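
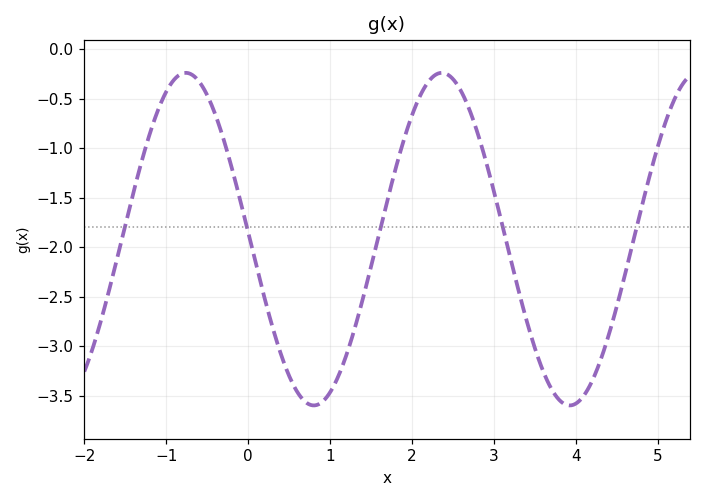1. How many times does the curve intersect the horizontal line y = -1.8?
5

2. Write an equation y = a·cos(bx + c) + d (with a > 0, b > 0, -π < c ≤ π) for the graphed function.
y = 1.68cos(2.01x + 1.53) - 1.92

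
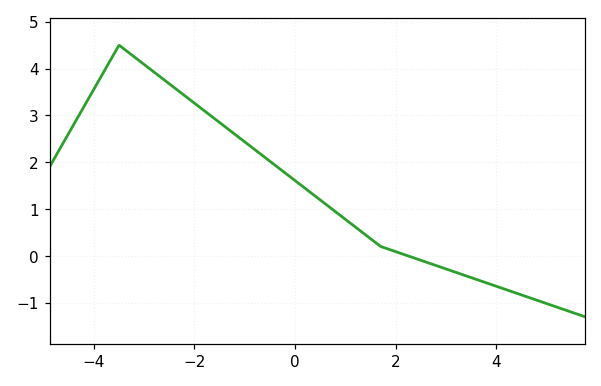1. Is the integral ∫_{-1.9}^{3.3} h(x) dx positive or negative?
positive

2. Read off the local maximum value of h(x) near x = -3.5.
4.5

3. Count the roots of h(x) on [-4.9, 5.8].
1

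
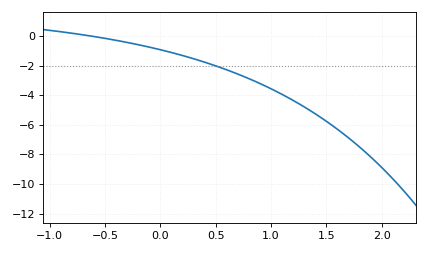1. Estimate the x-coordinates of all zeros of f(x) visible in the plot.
-0.632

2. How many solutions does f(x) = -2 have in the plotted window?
1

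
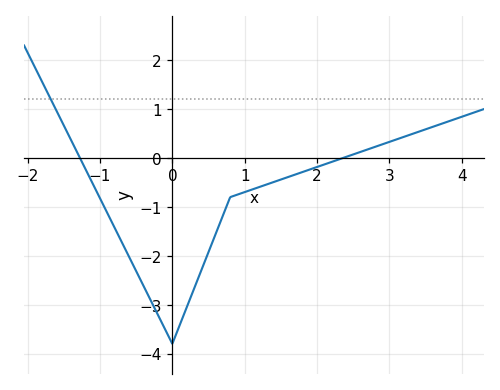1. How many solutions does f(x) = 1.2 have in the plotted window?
1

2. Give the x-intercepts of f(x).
-1.28, 2.36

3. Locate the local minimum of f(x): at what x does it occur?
0.001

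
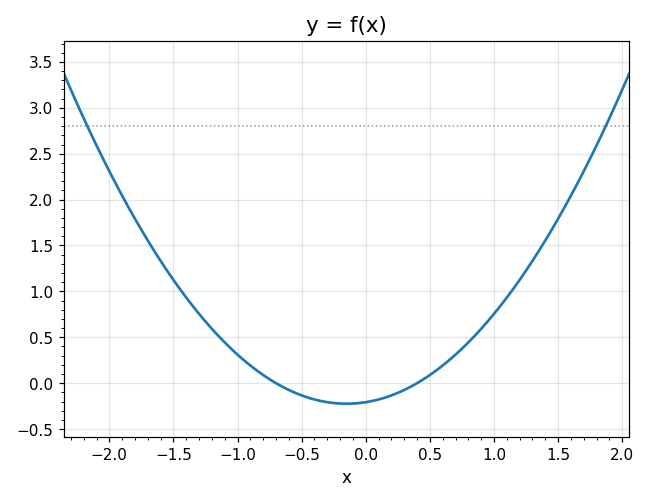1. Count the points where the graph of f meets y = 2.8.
2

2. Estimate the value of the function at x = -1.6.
1.35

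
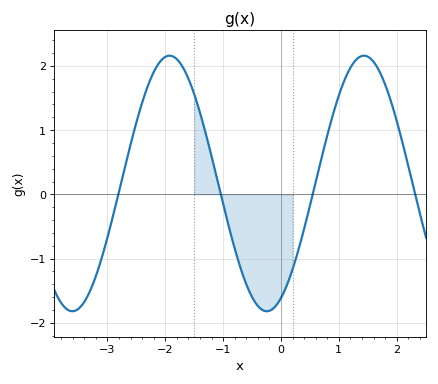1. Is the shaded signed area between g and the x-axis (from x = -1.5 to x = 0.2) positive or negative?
negative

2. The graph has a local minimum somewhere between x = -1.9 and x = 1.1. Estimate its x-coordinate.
-0.246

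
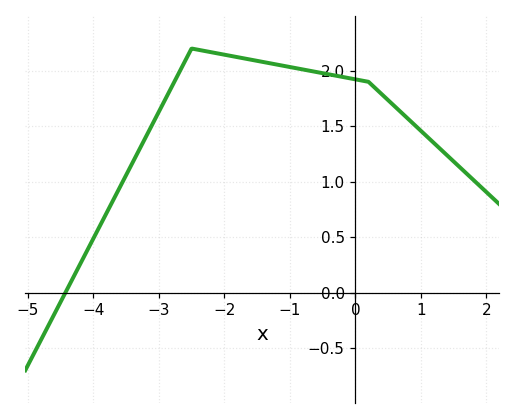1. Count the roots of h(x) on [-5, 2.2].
1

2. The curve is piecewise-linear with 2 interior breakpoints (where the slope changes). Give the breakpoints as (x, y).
(-2.5, 2.2); (0.2, 1.9)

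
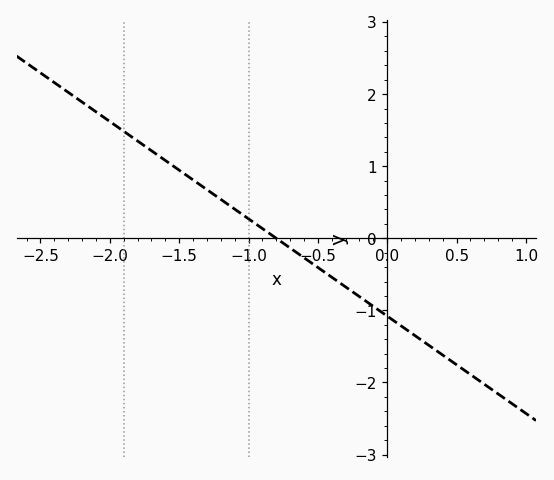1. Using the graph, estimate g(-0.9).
0.1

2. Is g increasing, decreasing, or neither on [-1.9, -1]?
decreasing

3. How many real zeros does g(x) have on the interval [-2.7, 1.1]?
1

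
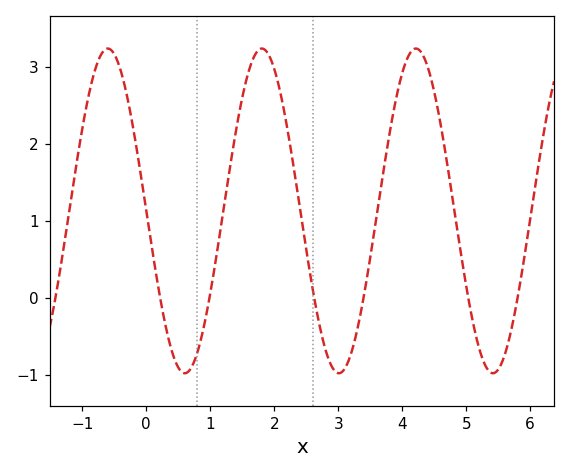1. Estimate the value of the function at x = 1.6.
2.94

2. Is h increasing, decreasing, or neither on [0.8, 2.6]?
neither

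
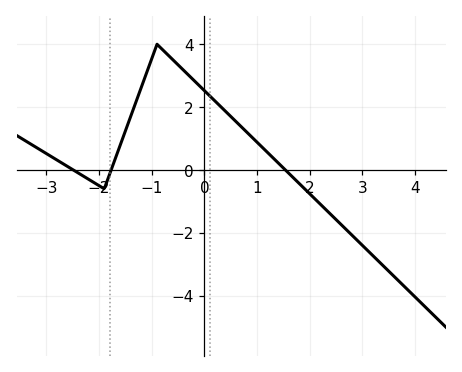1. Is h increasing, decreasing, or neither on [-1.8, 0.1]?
neither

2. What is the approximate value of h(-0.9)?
4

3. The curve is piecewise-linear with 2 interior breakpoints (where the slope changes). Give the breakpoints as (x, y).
(-1.9, -0.6); (-0.9, 4)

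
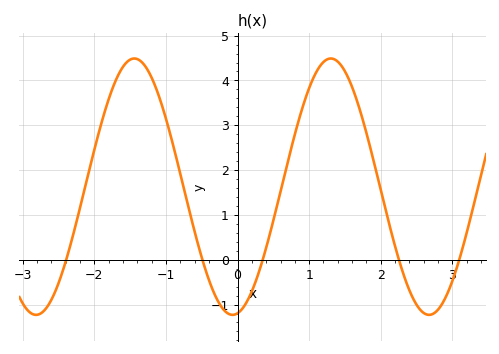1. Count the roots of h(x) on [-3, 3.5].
5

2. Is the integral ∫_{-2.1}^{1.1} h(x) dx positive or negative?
positive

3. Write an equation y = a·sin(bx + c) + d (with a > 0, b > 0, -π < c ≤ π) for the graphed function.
y = 2.86sin(2.29x - 1.41) + 1.63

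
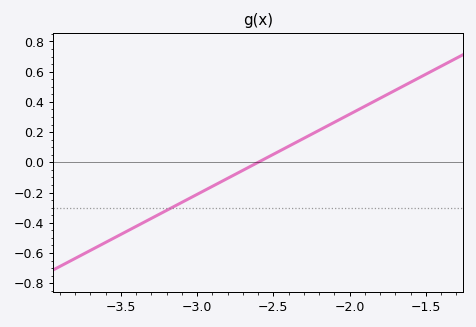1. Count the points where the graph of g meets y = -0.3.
1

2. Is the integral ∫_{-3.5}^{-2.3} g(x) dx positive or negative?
negative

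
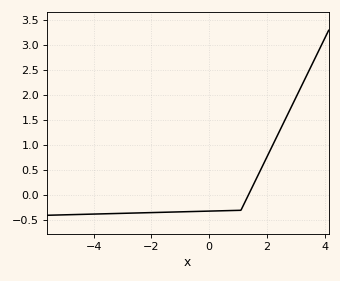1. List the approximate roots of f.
1.35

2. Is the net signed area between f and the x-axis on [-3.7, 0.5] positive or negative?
negative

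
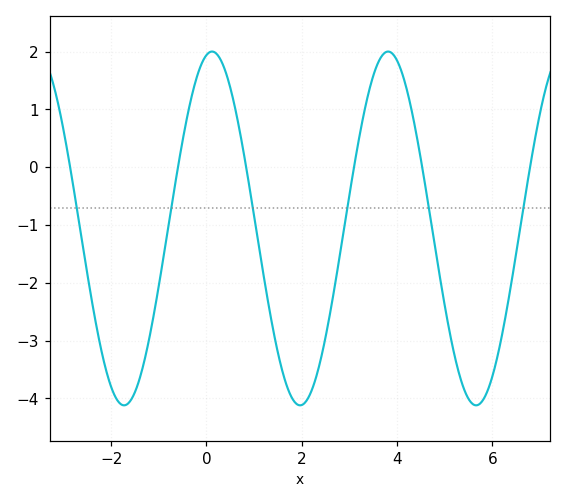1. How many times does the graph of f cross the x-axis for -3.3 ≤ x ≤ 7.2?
6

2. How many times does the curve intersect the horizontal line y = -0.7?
6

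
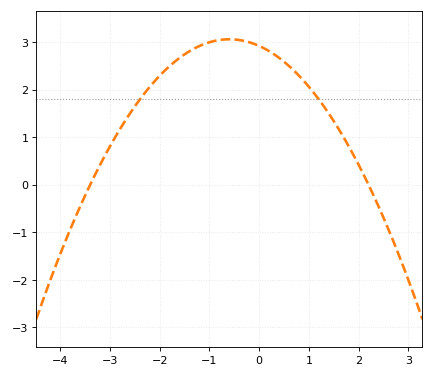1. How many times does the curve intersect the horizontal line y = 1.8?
2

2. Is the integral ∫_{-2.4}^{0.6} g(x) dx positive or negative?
positive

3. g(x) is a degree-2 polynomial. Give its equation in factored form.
y = -0.39(x + 3.4)(x - 2.2)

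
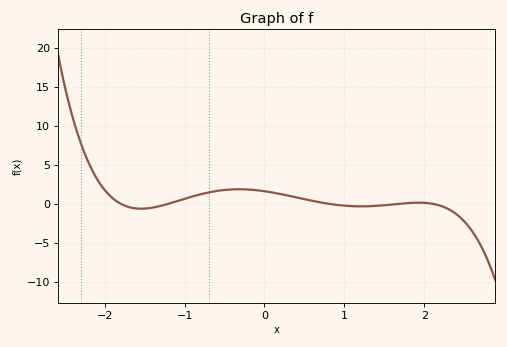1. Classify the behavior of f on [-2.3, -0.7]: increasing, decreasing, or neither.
neither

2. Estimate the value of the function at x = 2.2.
0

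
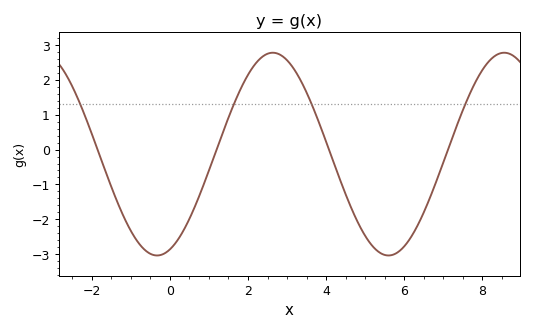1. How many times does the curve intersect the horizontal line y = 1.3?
4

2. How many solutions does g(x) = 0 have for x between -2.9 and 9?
4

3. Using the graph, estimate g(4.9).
-2.28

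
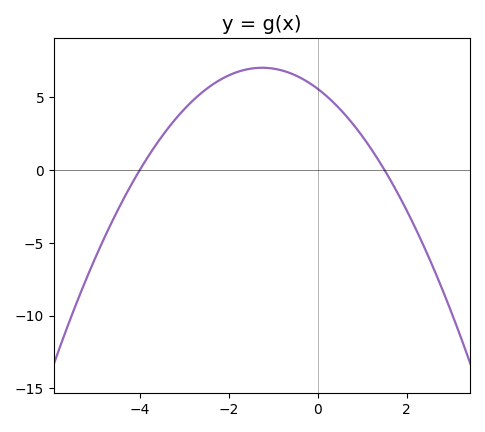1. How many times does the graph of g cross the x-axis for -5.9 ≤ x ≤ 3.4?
2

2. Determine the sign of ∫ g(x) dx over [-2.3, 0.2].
positive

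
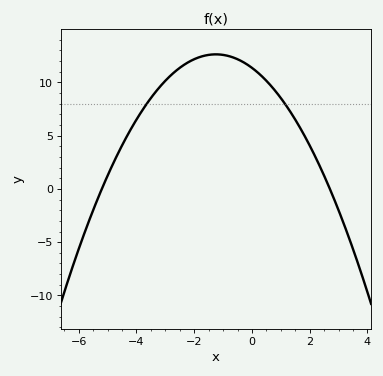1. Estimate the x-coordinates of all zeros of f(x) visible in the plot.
-5.2, 2.8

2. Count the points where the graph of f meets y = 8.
2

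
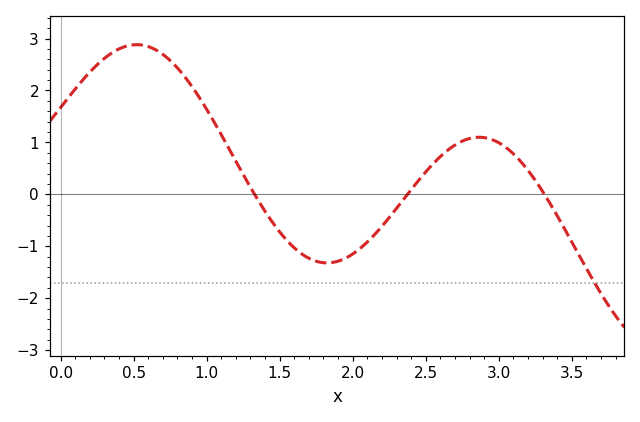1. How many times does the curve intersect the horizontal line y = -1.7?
1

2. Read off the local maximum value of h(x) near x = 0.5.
2.88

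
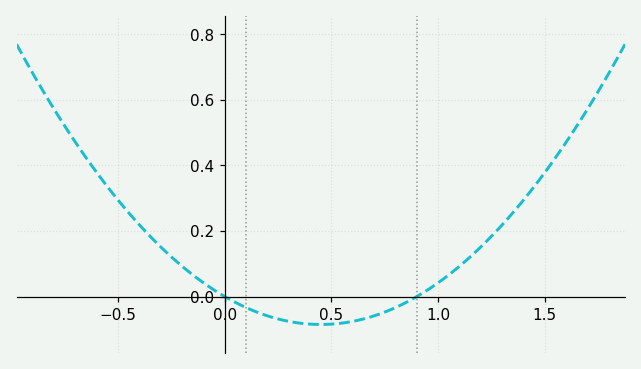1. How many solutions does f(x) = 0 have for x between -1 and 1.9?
2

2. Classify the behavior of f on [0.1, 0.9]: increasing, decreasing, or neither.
neither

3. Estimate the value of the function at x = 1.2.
0.151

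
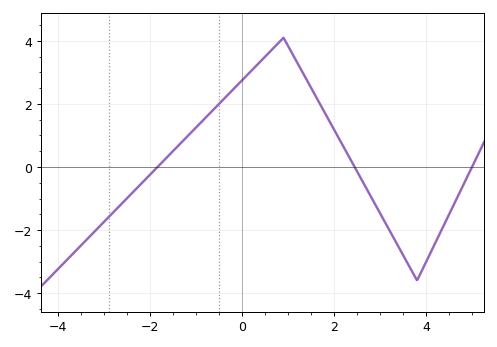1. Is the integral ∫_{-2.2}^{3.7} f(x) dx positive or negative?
positive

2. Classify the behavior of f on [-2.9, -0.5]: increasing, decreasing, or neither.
increasing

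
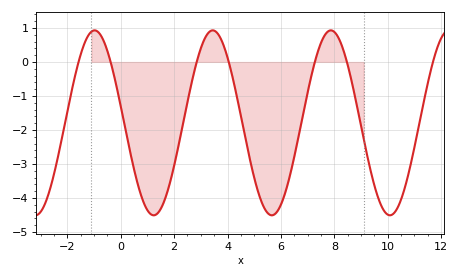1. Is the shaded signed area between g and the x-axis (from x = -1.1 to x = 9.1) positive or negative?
negative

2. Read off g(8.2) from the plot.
0.6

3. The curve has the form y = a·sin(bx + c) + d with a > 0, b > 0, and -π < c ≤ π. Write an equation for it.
y = 2.72sin(1.4x + 3) - 1.79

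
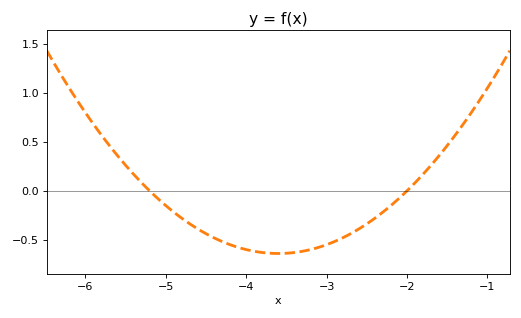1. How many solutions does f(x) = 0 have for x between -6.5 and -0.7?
2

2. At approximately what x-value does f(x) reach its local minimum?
-3.6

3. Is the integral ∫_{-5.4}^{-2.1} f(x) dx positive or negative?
negative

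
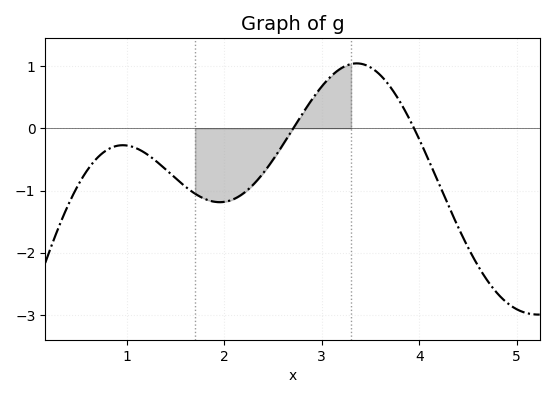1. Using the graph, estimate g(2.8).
0.23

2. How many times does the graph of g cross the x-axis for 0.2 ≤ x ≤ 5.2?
2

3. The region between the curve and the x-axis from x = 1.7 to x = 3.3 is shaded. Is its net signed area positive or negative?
negative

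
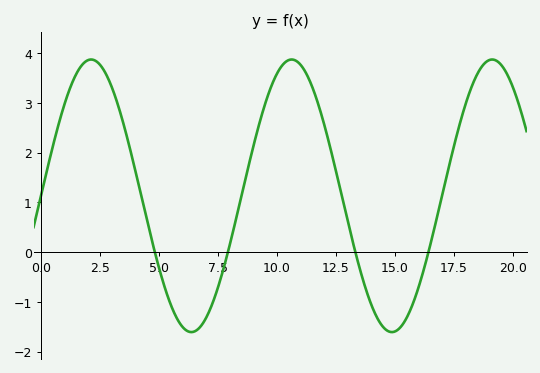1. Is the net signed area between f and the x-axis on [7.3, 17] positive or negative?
positive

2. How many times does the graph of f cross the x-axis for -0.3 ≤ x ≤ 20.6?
4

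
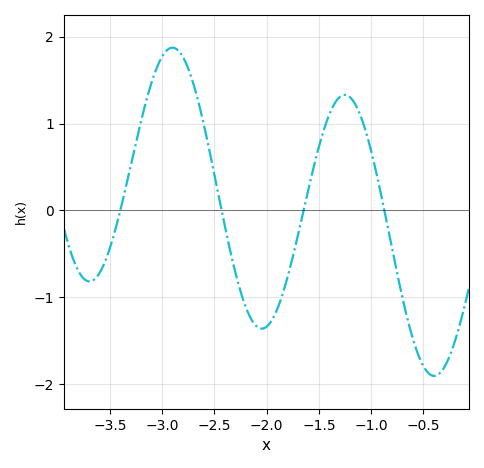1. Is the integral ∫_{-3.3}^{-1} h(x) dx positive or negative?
positive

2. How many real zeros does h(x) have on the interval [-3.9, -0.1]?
4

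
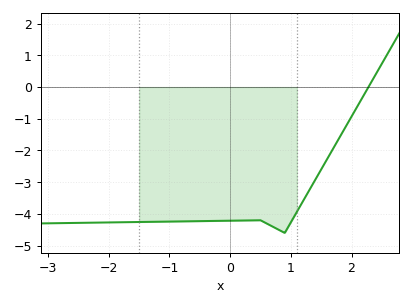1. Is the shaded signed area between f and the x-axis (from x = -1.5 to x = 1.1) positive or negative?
negative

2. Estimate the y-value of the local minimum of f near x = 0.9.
-4.6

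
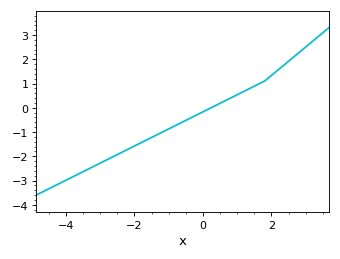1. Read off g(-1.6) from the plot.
-1.3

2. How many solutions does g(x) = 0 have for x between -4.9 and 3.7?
1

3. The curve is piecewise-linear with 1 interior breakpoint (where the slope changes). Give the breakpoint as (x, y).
(1.8, 1.1)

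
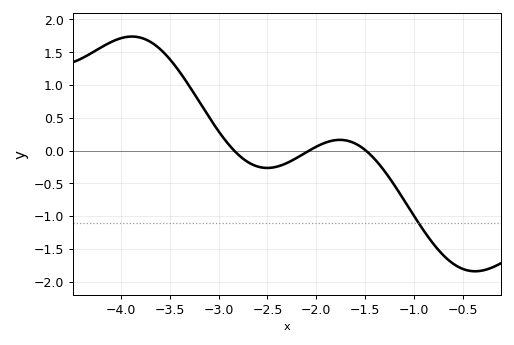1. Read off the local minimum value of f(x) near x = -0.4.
-1.84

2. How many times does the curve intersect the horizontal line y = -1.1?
1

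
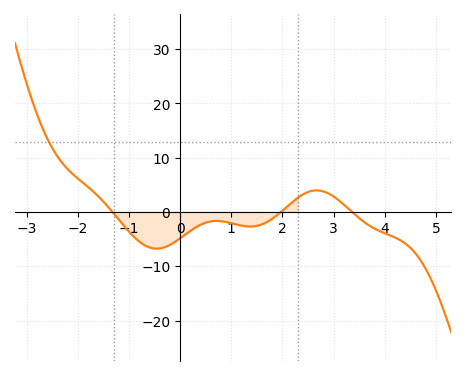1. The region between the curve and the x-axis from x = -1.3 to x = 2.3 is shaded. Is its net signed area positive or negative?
negative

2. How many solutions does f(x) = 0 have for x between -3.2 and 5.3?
3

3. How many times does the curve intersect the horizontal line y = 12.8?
1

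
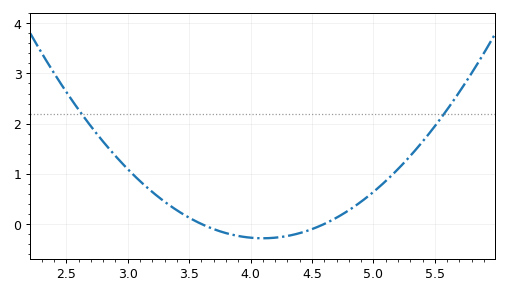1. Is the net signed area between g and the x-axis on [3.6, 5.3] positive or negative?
positive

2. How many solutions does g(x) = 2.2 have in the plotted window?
2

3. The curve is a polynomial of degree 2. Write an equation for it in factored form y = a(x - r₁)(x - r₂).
y = 1.14(x - 3.6)(x - 4.6)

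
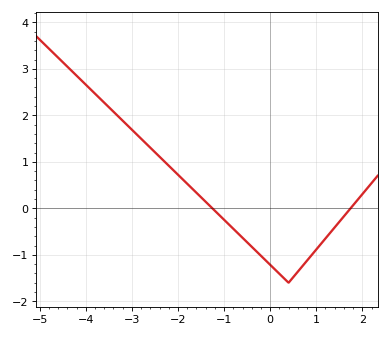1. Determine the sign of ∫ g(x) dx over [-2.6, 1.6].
negative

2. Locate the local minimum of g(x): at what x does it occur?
0.4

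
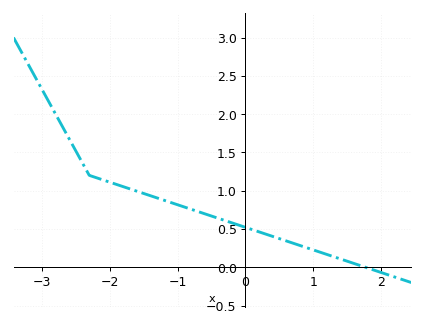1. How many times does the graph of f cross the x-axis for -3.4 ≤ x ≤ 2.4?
1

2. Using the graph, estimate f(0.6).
0.35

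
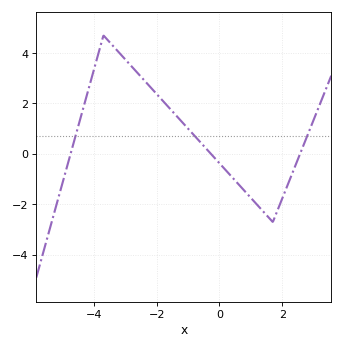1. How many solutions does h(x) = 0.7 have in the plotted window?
3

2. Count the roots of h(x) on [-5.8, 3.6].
3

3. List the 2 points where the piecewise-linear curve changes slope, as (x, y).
(-3.7, 4.7); (1.7, -2.7)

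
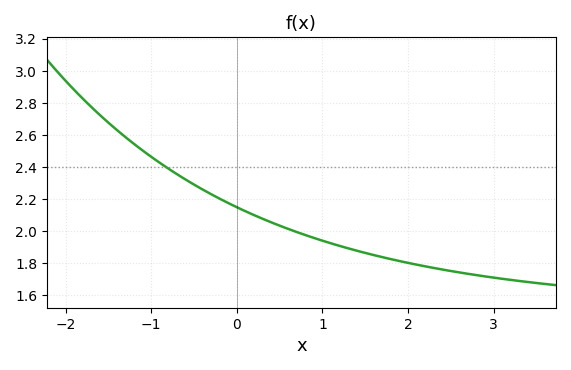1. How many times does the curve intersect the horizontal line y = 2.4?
1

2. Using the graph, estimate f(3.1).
1.7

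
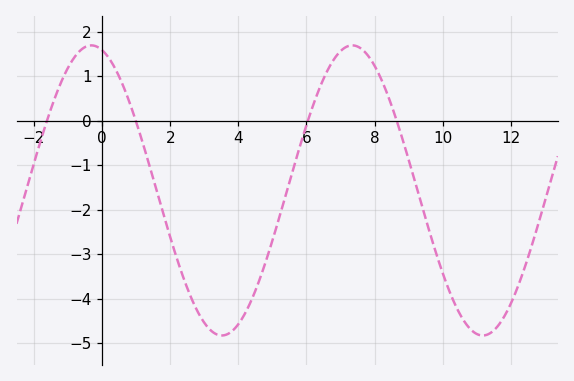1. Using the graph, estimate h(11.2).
-4.83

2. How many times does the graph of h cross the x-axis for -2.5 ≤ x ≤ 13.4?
4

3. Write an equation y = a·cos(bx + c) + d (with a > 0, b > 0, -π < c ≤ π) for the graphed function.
y = 3.26cos(0.82x + 0.26) - 1.57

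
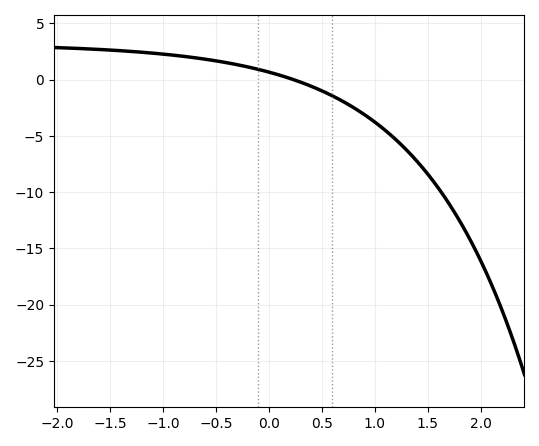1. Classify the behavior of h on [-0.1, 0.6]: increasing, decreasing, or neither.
decreasing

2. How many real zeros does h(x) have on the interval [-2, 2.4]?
1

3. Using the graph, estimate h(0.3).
0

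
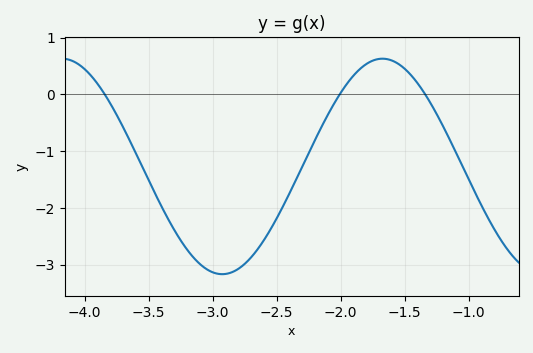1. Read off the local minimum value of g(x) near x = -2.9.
-3.17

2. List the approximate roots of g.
-3.84, -2.01, -1.34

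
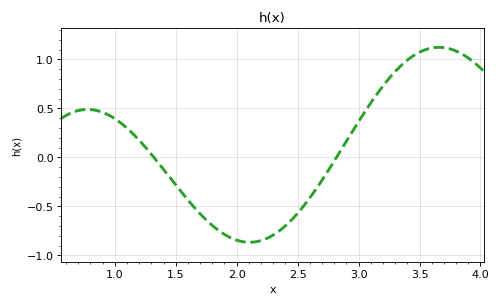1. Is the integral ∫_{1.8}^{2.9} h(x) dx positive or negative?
negative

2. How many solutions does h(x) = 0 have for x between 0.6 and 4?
2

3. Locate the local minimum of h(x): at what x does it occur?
2.1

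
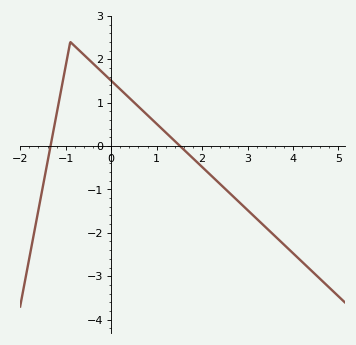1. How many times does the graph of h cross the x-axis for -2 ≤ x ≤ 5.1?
2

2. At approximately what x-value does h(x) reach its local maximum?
-0.9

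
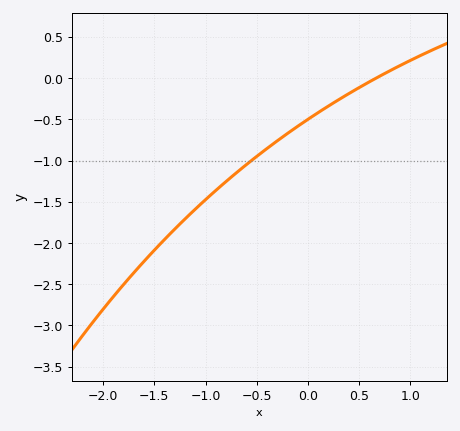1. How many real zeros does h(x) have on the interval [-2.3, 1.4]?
1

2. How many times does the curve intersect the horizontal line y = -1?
1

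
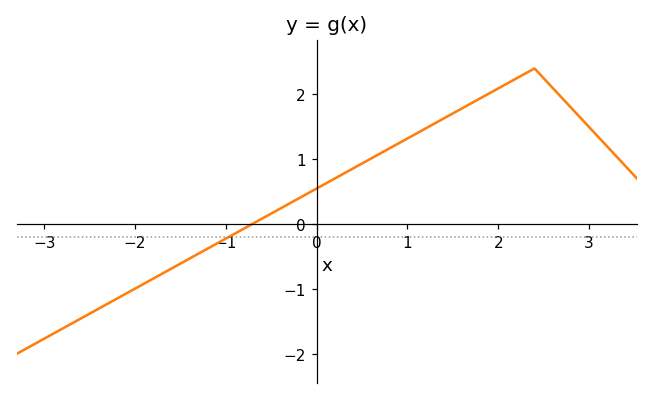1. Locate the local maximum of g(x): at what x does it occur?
2.4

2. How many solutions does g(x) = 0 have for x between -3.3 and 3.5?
1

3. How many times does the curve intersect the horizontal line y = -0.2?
1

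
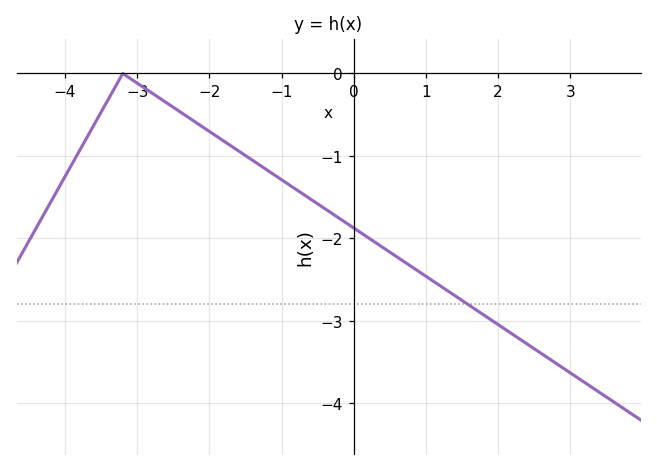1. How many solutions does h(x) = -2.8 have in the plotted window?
1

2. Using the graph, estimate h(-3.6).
-0.625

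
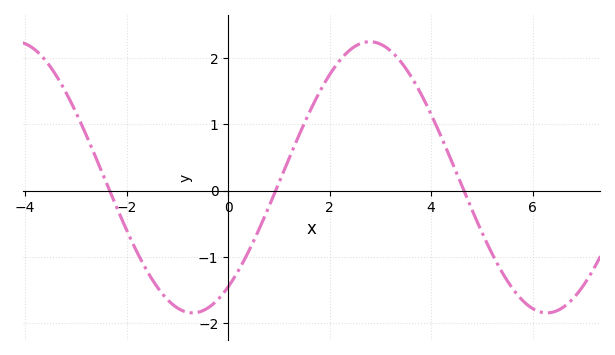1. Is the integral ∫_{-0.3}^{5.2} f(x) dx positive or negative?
positive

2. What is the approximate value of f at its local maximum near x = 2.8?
2.25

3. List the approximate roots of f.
-2.34, 0.937, 4.64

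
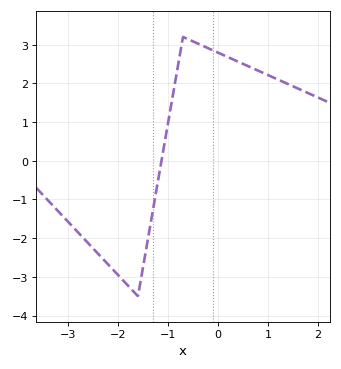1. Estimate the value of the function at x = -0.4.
3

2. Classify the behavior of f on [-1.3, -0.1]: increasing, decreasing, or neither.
neither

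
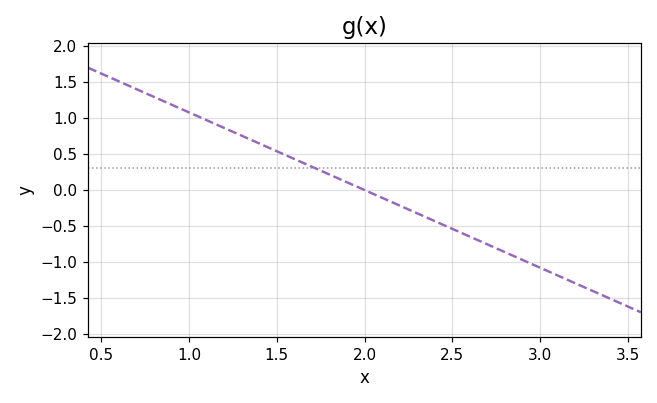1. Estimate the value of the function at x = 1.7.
0.324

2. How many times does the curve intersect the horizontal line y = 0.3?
1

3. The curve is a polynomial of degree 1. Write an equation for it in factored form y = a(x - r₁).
y = -1.08(x - 2)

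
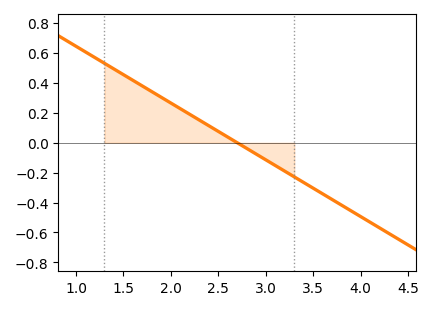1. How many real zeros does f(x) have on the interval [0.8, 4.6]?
1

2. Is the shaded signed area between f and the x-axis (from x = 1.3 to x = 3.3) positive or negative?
positive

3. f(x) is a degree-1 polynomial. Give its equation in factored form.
y = -0.38(x - 2.7)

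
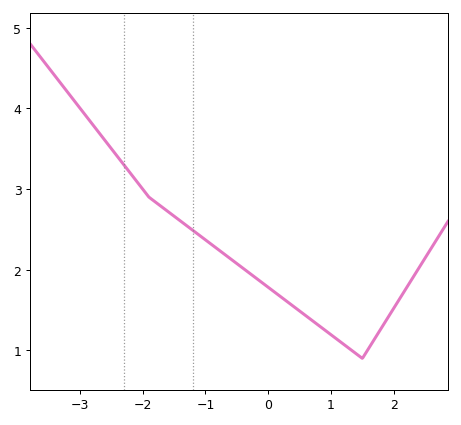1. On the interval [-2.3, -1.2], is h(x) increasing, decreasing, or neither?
decreasing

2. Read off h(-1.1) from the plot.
2.4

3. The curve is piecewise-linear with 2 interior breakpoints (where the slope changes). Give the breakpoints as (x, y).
(-1.9, 2.9); (1.5, 0.9)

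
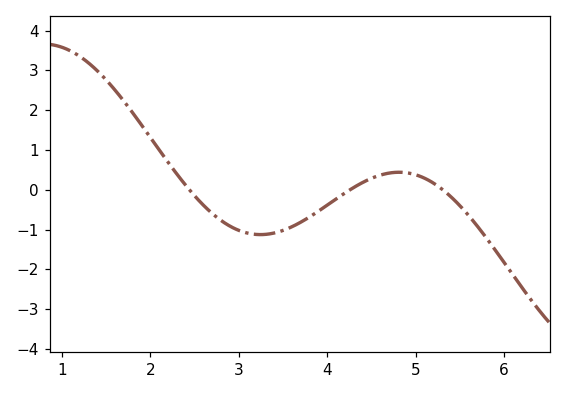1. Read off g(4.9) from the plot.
0.427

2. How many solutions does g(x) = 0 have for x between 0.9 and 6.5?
3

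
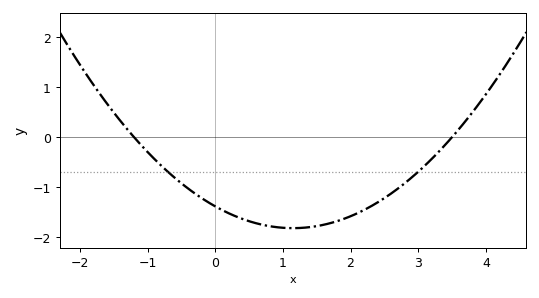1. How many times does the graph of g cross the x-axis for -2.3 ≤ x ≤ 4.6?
2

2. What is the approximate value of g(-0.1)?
-1.3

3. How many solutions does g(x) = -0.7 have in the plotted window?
2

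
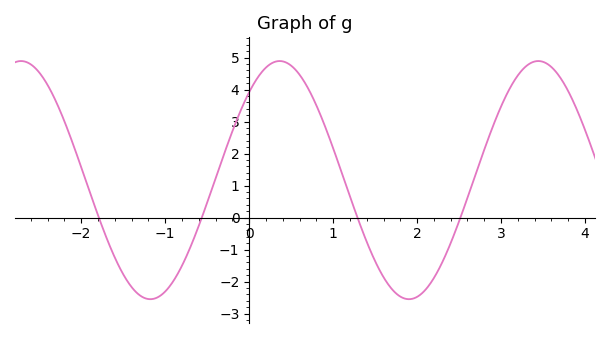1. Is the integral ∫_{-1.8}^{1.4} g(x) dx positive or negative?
positive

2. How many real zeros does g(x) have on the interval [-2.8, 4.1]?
4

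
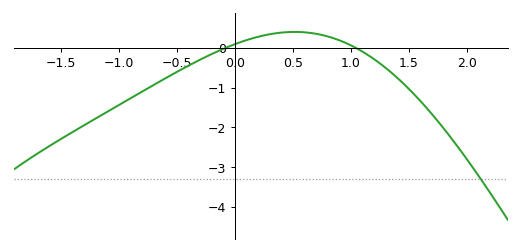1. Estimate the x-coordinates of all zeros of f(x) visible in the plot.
-0.1, 1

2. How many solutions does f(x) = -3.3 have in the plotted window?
1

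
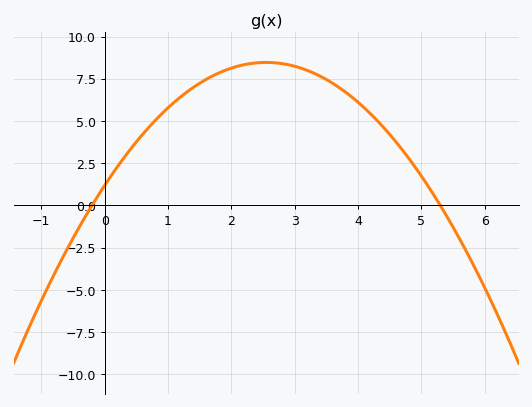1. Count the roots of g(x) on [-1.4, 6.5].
2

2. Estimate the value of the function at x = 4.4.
4.64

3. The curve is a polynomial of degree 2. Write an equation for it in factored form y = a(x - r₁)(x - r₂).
y = -1.12(x + 0.2)(x - 5.3)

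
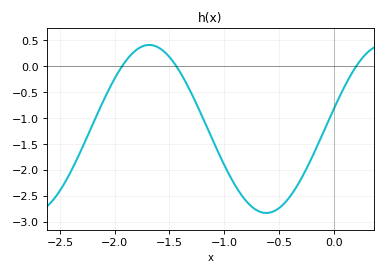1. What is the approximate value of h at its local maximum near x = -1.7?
0.4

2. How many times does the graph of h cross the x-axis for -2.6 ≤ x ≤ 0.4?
3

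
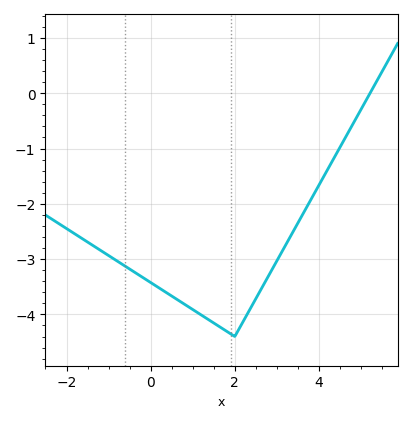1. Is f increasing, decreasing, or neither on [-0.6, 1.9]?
decreasing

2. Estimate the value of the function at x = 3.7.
-2.1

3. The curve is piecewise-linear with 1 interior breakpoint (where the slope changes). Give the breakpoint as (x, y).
(2, -4.4)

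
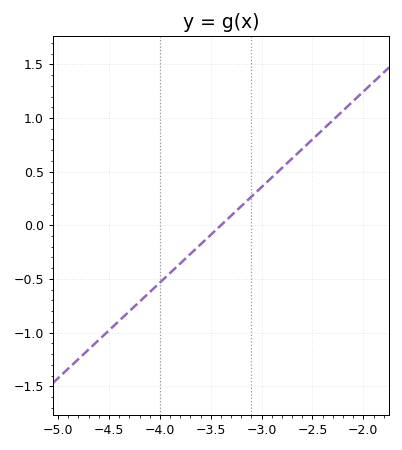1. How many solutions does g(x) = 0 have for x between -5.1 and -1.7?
1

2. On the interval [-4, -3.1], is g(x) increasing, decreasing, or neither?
increasing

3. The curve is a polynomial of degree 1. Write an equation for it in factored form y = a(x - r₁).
y = 0.89(x + 3.4)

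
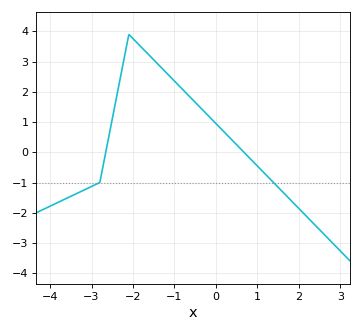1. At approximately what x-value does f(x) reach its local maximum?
-2.1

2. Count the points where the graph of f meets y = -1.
2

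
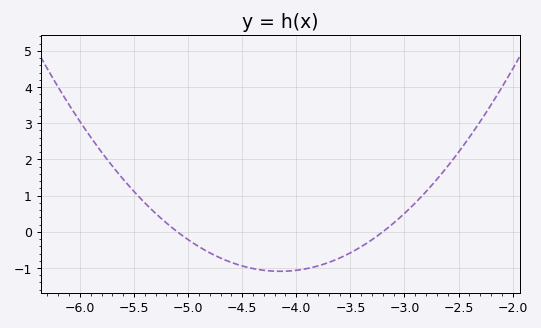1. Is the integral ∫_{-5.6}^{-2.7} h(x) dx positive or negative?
negative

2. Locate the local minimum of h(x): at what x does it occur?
-4.1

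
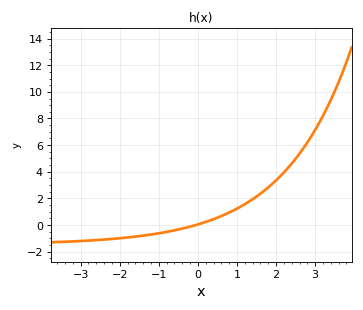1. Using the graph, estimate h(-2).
-0.987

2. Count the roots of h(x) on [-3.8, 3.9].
1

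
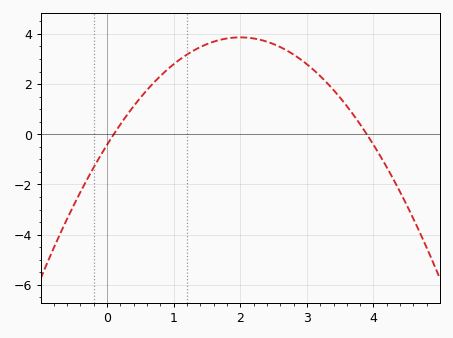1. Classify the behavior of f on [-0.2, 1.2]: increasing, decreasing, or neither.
increasing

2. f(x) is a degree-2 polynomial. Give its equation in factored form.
y = -1.07(x - 0.1)(x - 3.9)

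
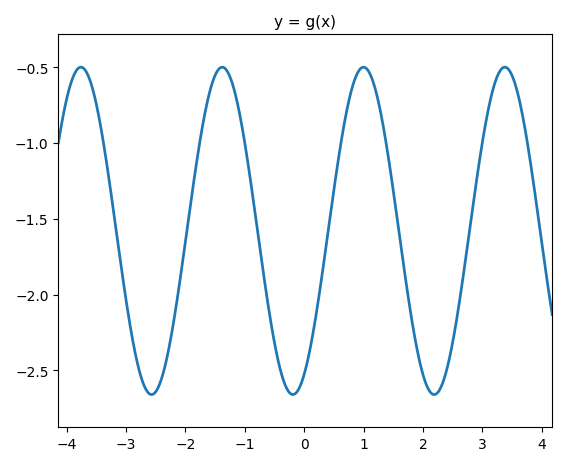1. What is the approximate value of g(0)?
-2.53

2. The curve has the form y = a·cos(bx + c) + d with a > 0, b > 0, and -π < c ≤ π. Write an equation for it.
y = 1.08cos(2.64x - 2.64) - 1.58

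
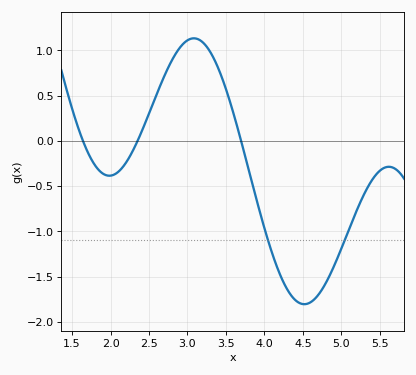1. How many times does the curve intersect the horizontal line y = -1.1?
2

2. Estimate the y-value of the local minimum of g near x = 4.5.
-1.8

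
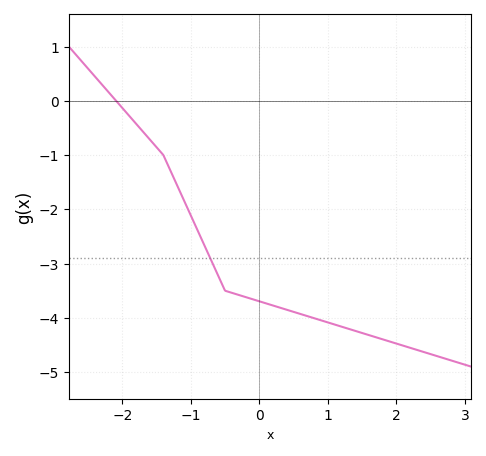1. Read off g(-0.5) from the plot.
-3.5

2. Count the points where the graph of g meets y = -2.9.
1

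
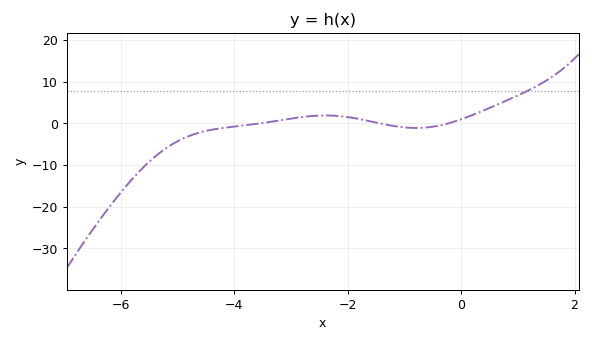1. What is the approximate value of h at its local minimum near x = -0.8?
-1.08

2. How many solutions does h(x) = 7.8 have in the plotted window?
1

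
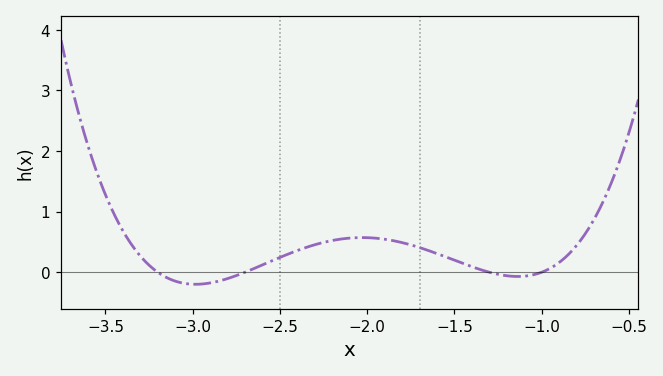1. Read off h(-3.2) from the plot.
0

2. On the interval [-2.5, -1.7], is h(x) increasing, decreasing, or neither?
neither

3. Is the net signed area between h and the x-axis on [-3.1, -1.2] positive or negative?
positive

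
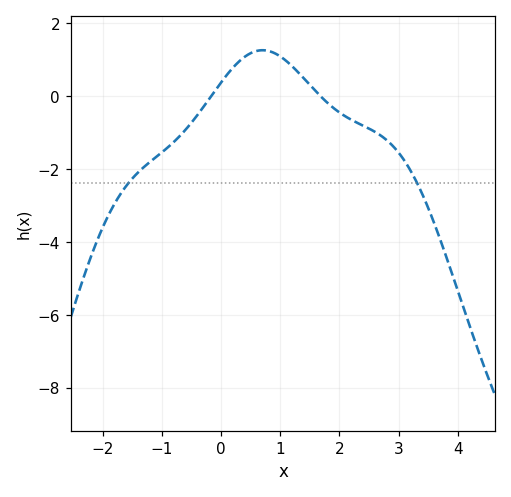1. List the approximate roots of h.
-0.161, 1.67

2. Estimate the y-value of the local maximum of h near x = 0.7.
1.24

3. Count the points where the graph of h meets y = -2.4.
2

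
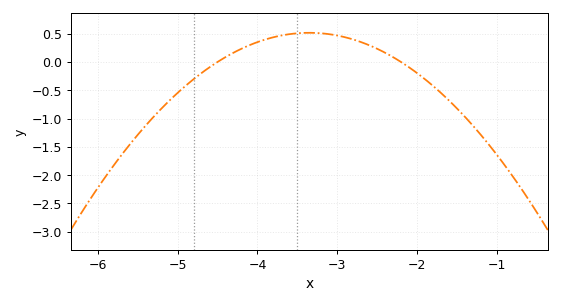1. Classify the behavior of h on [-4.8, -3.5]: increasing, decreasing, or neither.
increasing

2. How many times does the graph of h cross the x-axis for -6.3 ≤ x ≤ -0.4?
2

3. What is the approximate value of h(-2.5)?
0.25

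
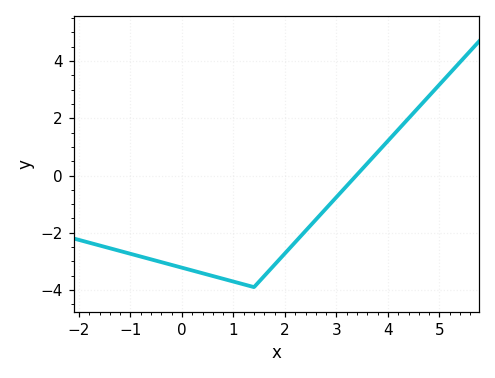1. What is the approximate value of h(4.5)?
2.19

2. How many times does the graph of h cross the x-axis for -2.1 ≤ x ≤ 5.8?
1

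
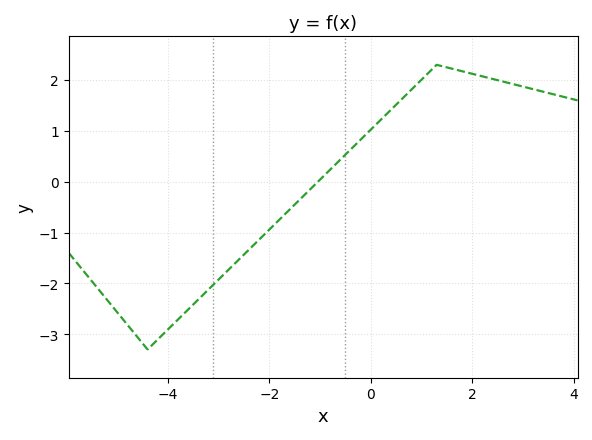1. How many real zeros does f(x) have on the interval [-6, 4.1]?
1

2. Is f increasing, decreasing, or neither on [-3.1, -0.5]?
increasing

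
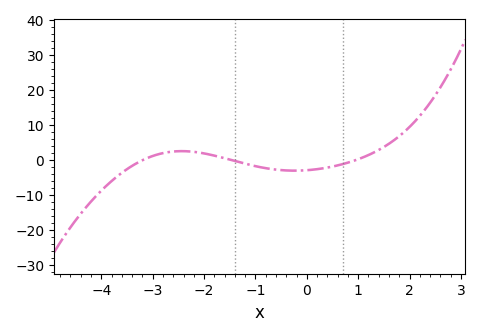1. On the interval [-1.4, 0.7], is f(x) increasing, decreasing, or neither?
neither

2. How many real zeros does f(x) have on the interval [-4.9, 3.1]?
3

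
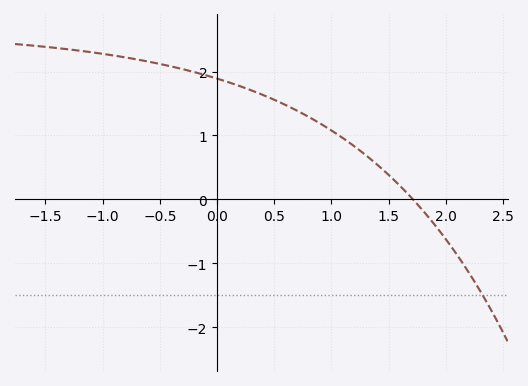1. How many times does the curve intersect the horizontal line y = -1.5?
1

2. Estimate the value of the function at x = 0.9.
1.2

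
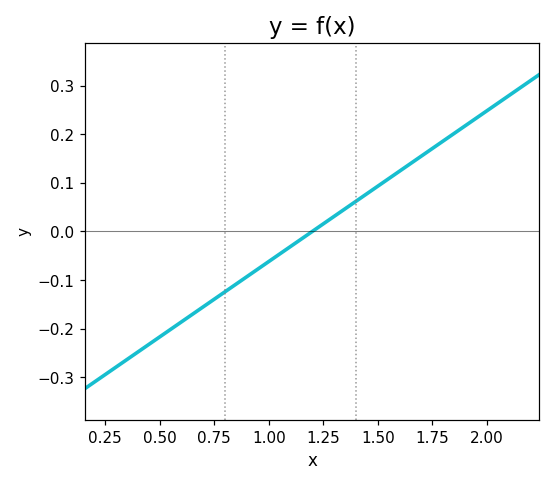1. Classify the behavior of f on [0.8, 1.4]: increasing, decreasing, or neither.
increasing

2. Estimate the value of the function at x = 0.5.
-0.22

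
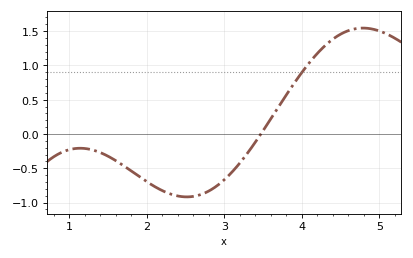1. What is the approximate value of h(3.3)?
-0.278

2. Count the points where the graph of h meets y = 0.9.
1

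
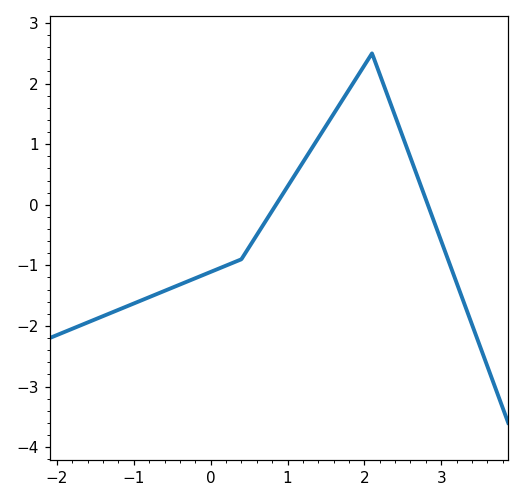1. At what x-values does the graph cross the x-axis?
0.85, 2.83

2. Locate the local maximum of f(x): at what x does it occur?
2.1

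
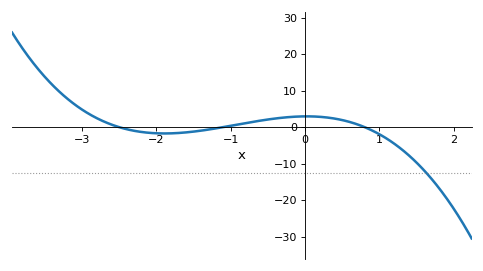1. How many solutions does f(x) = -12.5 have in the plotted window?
1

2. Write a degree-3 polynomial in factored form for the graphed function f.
y = -1.34(x + 2.5)(x + 1.1)(x - 0.8)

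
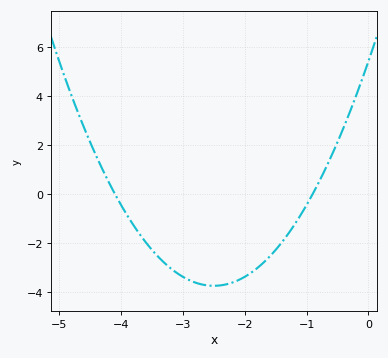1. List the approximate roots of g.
-4.1, -0.9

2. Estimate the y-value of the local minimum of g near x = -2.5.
-3.76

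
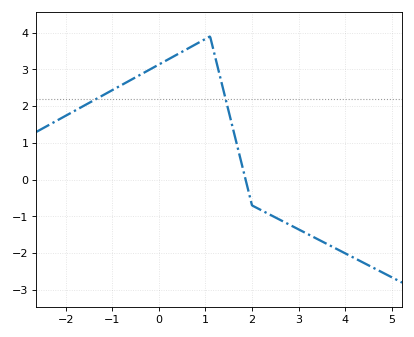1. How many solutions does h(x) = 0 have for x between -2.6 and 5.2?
1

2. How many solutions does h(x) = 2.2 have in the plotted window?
2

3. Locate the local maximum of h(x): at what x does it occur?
1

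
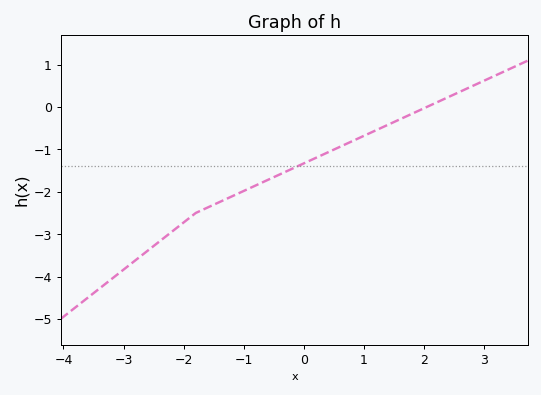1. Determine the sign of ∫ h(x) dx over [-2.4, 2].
negative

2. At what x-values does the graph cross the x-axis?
2.04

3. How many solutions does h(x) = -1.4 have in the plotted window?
1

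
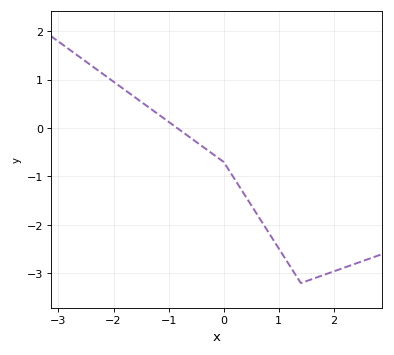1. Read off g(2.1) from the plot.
-2.9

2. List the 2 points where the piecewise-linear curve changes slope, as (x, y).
(0, -0.7); (1.4, -3.2)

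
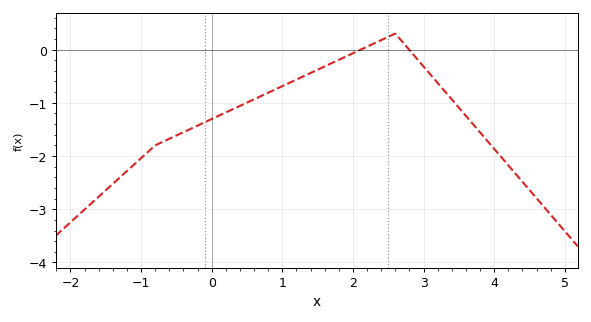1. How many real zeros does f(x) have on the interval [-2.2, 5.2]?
2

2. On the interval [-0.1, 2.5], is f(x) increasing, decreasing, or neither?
increasing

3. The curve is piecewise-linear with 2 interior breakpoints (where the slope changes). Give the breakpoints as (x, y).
(-0.8, -1.8); (2.6, 0.3)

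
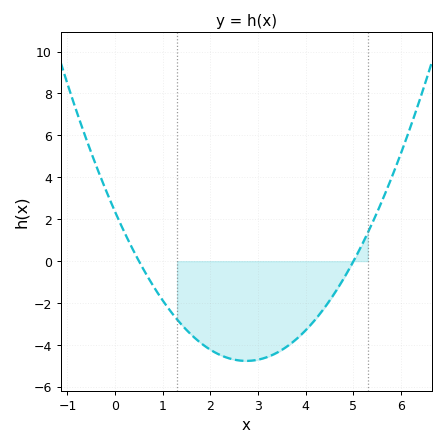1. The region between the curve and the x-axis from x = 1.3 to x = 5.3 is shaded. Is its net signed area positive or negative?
negative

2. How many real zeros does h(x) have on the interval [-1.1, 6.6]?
2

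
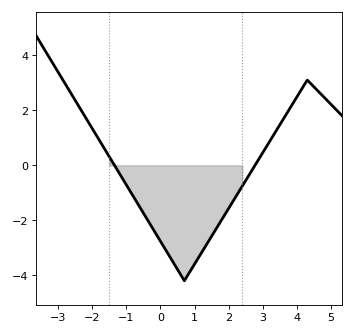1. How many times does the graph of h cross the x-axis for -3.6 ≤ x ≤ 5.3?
2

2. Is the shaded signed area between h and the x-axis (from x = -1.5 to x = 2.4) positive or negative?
negative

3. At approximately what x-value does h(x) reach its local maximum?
4.2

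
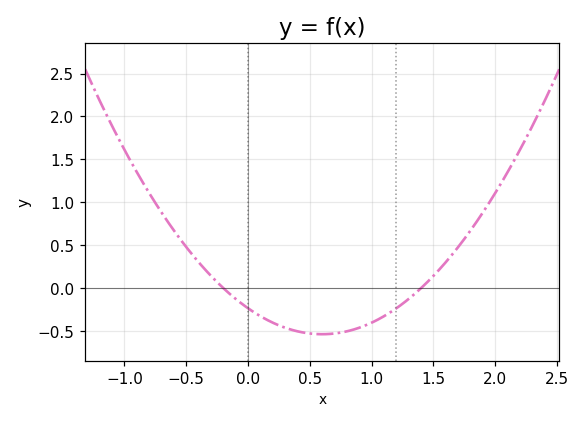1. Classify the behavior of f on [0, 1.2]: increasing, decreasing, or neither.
neither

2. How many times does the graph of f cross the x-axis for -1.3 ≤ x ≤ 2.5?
2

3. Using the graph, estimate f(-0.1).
-0.15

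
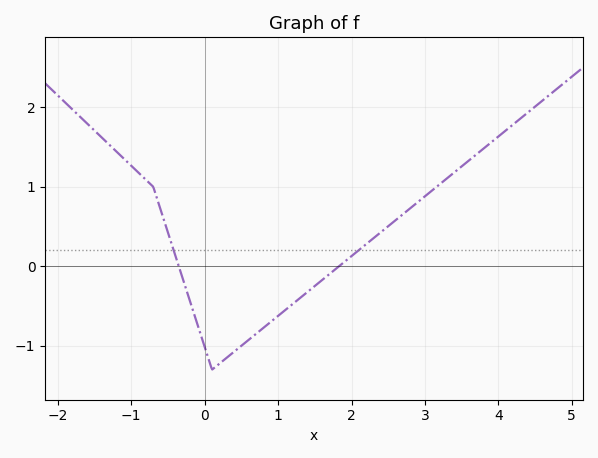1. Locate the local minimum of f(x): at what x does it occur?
0.1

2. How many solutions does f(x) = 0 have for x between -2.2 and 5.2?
2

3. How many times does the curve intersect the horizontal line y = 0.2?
2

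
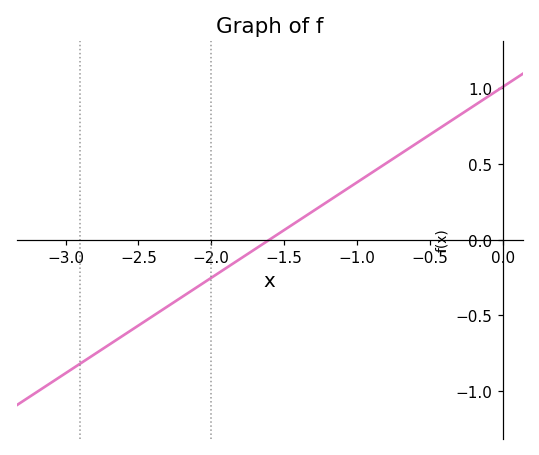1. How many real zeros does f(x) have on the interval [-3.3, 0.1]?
1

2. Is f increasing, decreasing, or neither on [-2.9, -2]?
increasing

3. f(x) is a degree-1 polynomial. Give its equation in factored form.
y = 0.63(x + 1.6)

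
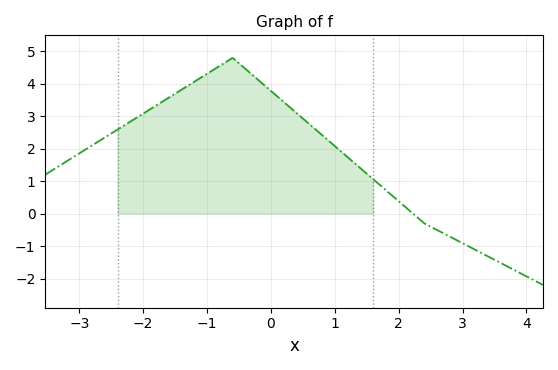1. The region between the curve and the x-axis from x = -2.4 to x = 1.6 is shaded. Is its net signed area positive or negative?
positive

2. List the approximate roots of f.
2.2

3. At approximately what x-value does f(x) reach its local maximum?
-0.6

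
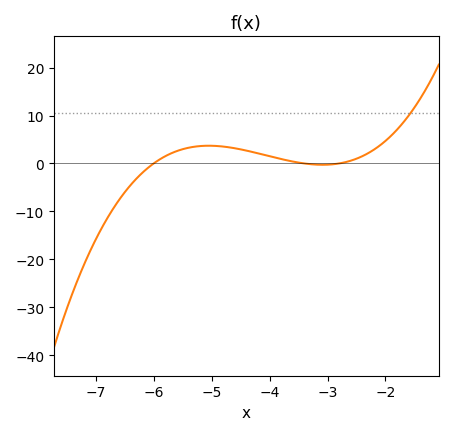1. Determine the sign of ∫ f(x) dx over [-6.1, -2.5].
positive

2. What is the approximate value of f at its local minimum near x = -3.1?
-0.275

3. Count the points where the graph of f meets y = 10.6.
1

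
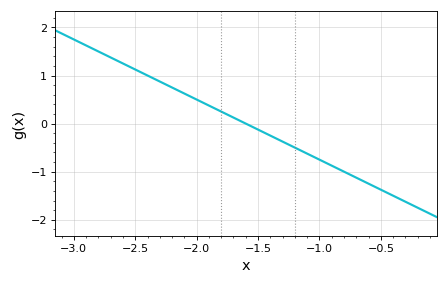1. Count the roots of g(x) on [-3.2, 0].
1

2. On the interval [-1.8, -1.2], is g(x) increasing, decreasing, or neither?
decreasing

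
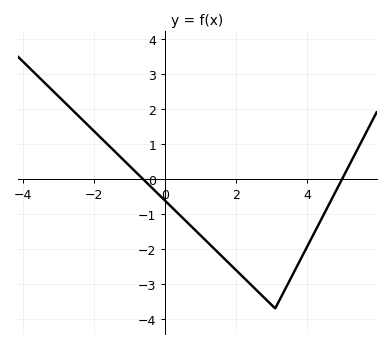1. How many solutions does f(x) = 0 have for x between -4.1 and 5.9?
2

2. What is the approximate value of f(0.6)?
-1.2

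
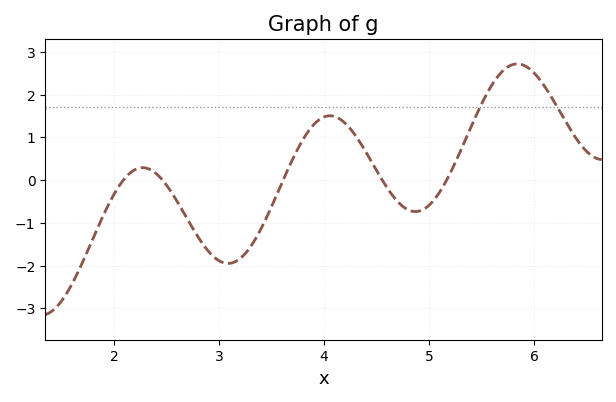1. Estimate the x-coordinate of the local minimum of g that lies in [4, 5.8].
4.9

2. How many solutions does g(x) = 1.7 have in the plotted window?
2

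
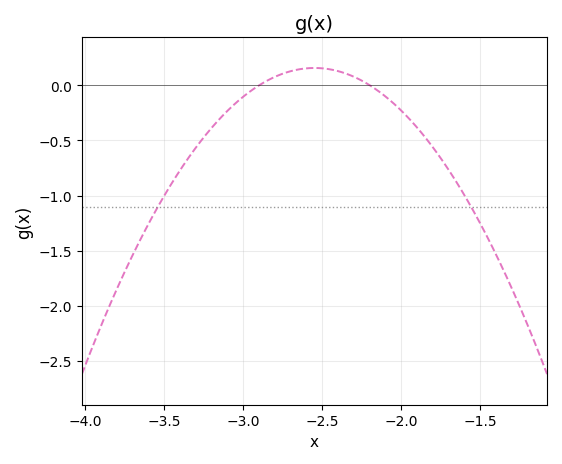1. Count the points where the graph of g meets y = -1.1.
2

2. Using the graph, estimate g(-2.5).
0.15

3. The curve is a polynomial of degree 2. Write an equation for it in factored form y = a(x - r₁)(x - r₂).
y = -1.28(x + 2.9)(x + 2.2)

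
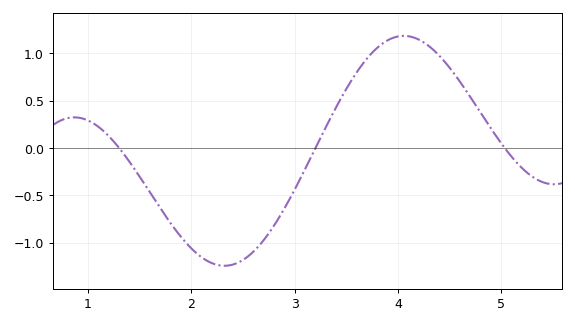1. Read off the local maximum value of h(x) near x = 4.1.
1.18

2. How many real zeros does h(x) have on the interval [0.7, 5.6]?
3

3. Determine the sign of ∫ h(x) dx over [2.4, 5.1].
positive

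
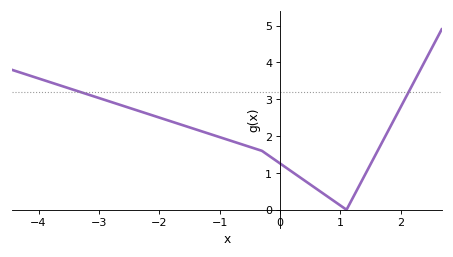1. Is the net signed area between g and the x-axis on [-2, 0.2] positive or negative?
positive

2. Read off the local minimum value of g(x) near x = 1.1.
0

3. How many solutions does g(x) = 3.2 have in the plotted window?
2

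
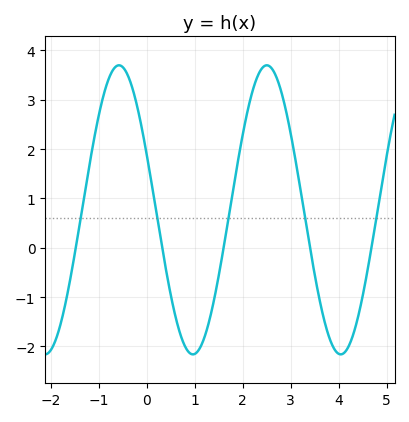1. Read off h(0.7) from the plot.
-1.75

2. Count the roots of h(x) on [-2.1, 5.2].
5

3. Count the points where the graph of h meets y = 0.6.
5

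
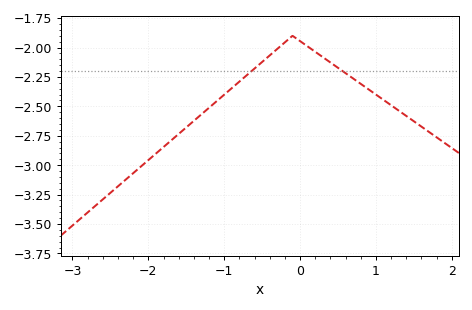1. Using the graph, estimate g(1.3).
-2.54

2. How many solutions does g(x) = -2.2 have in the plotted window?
2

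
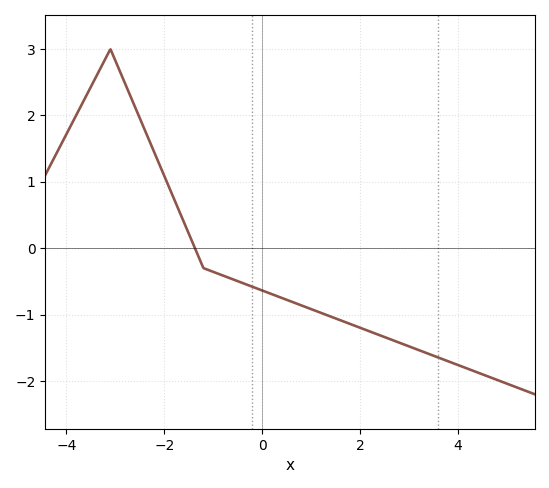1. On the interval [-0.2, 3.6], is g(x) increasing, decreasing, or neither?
decreasing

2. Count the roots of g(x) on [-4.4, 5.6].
1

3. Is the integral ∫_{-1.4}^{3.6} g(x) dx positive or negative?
negative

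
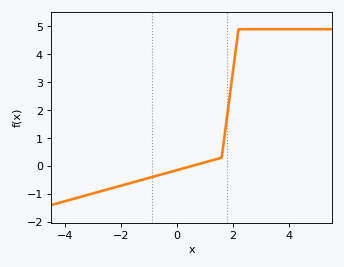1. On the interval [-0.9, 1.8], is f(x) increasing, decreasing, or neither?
increasing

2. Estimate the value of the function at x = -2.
-0.7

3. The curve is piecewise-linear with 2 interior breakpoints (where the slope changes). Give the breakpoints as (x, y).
(1.6, 0.3); (2.2, 4.9)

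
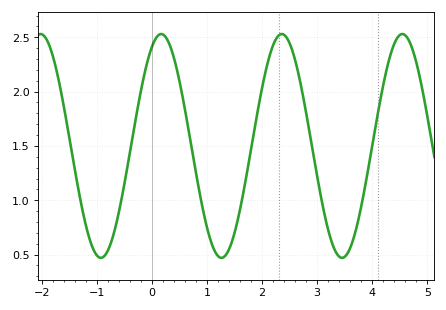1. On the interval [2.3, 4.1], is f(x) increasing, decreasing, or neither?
neither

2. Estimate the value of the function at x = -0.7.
0.7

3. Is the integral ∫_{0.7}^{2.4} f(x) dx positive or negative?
positive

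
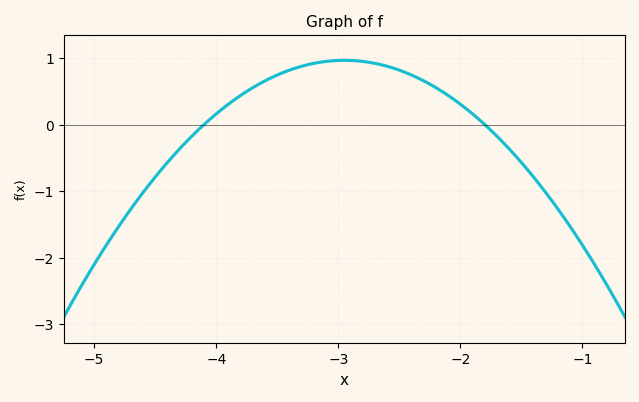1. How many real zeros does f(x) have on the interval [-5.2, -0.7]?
2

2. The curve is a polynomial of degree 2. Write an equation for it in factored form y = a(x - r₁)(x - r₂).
y = -0.73(x + 4.1)(x + 1.8)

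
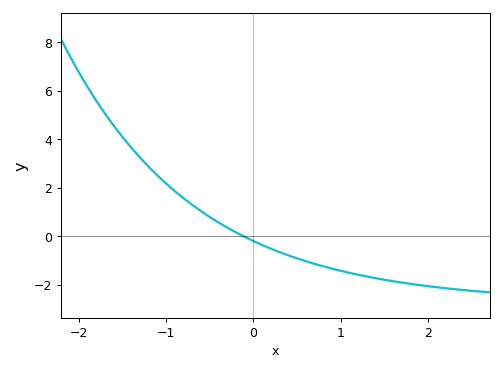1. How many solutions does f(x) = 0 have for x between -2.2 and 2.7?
1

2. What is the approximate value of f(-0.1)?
0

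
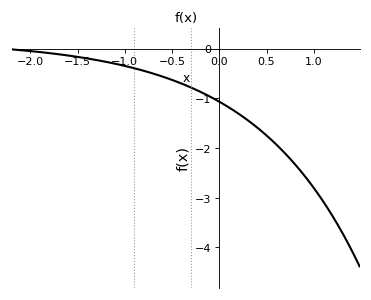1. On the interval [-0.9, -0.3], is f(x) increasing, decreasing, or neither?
decreasing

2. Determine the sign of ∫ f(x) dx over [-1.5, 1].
negative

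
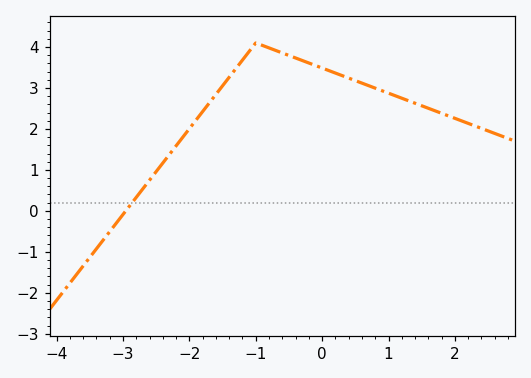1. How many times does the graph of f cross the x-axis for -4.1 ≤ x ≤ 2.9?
1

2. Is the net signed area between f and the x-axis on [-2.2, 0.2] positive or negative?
positive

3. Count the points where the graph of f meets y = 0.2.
1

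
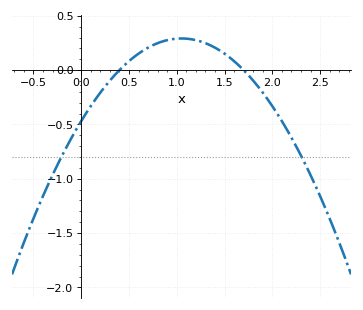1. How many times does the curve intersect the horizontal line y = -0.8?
2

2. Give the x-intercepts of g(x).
0.4, 1.7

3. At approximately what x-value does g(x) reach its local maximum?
1.05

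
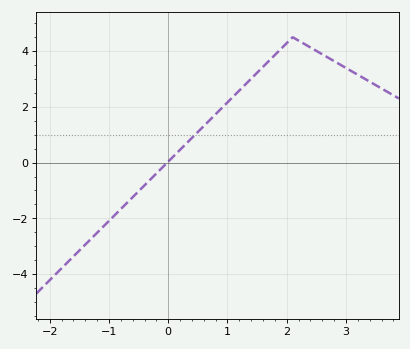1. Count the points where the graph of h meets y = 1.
1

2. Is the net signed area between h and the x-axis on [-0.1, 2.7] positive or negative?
positive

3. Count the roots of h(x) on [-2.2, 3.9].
1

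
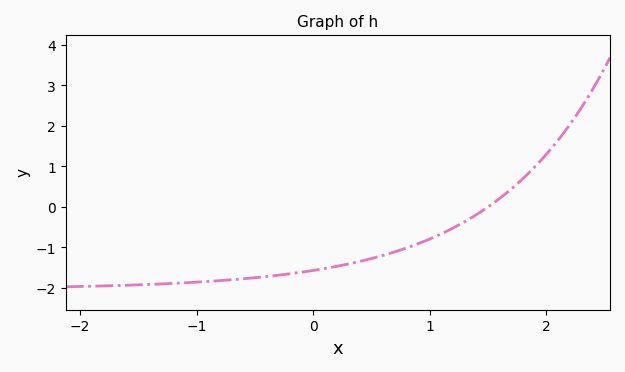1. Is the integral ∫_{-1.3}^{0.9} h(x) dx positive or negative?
negative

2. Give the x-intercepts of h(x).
1.5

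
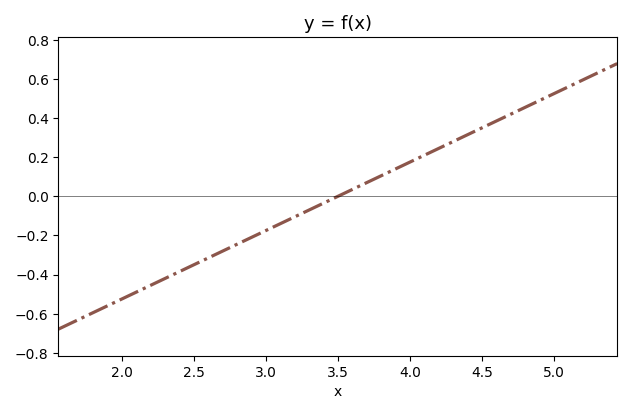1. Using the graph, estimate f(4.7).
0.42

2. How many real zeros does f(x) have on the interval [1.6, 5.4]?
1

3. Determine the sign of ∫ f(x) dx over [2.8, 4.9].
positive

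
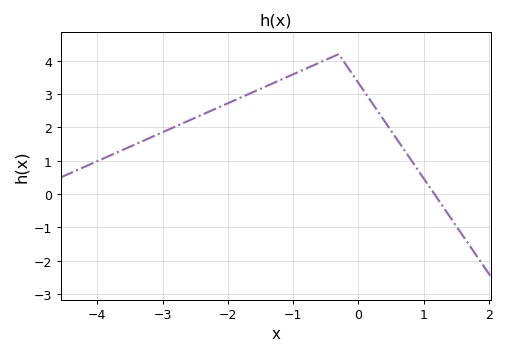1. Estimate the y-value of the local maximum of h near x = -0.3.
4.2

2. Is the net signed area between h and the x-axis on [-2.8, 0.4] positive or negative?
positive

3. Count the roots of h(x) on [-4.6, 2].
1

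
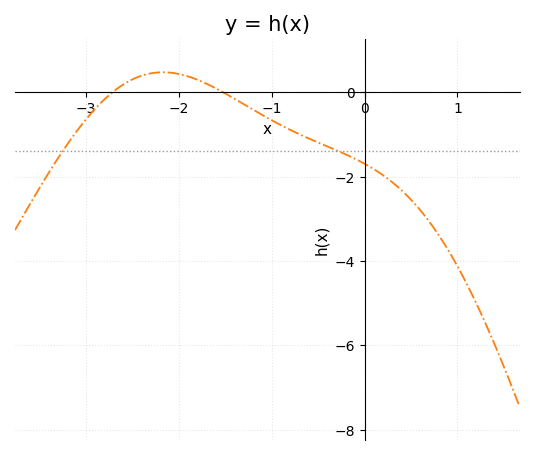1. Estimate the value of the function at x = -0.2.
-1.48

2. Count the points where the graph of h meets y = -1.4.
2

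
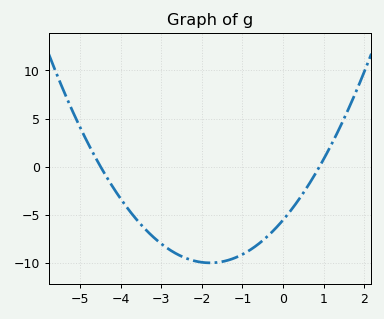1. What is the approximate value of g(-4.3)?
-1.42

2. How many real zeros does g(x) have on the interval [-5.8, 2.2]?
2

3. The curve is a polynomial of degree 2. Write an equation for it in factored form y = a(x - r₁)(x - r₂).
y = 1.37(x + 4.5)(x - 0.9)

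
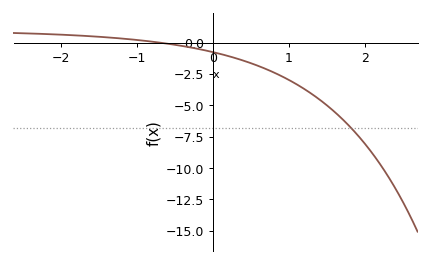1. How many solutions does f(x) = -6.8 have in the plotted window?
1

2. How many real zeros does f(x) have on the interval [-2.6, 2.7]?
1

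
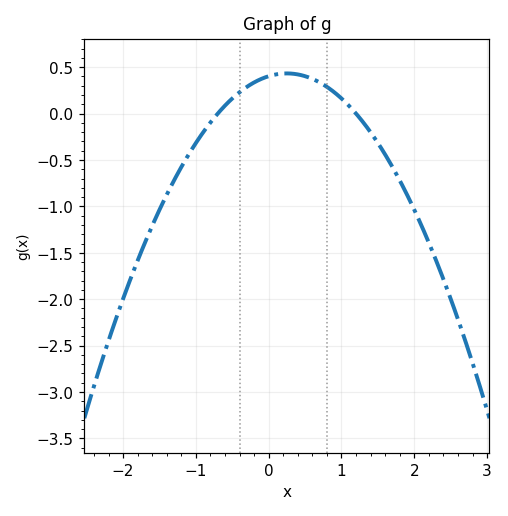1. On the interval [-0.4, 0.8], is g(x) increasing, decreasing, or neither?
neither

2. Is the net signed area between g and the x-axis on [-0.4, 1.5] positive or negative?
positive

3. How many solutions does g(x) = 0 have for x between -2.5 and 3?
2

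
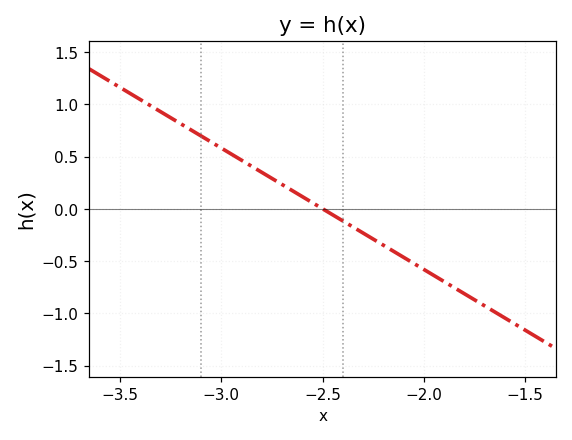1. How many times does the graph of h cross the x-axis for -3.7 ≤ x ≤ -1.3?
1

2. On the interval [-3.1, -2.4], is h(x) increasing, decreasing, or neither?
decreasing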